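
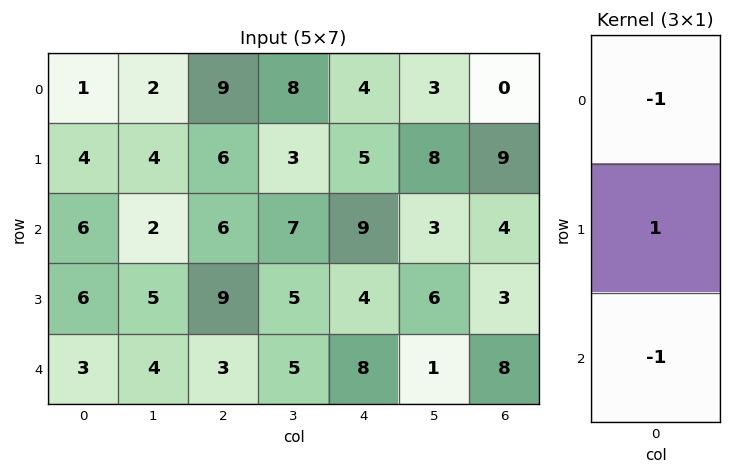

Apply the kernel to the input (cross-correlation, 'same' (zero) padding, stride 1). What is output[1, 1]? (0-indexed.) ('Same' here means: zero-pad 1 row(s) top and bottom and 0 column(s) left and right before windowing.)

The receptive field on the zero-padded input at this output position is [2 / 4 / 2]. Elementwise product with the kernel and sum: 2·-1 + 4·1 + 2·-1.

0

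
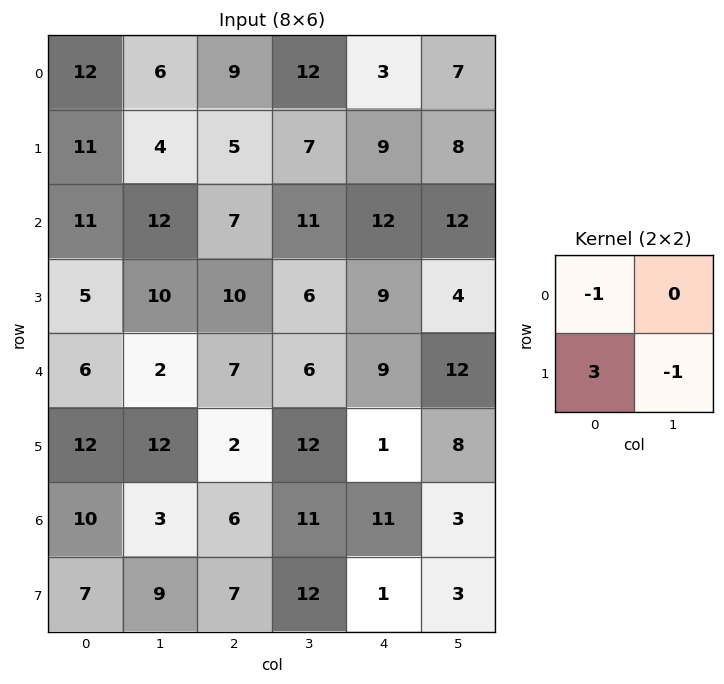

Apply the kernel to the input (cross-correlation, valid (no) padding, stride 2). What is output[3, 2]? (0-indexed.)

-11

The receptive field on the input at this output position is [11 3 / 1 3]. Elementwise product with the kernel and sum: 11·-1 + 1·3 + 3·-1.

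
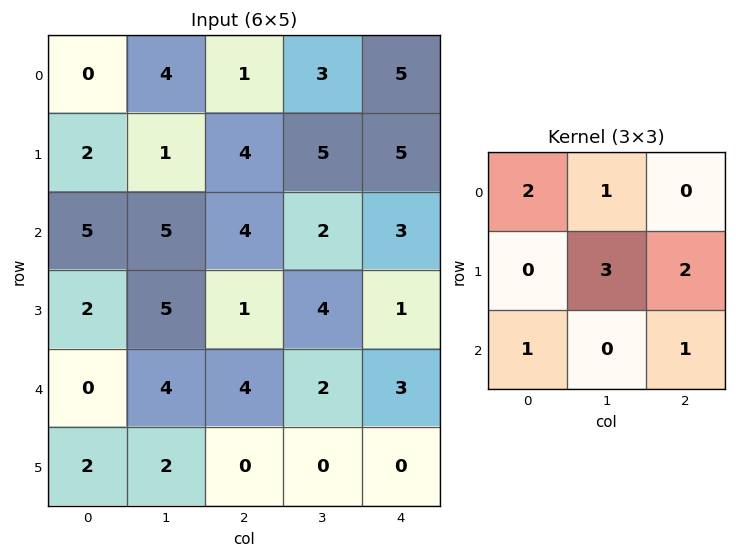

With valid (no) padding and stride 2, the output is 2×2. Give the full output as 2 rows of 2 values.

24 37
36 31

Output[0,0]: The receptive field on the input at this output position is [0 4 1 / 2 1 4 / 5 5 4]. Elementwise product with the kernel and sum: 0·2 + 4·1 + 1·3 + 4·2 + 5·1 + 4·1.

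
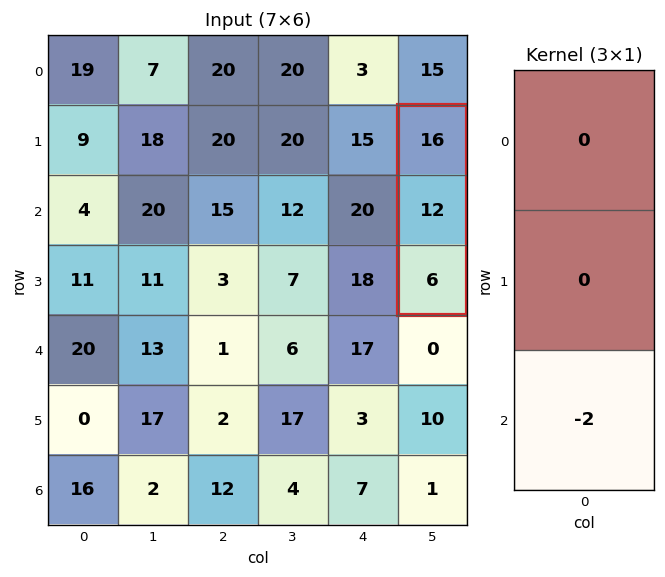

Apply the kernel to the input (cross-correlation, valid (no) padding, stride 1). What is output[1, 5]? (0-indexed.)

The receptive field on the input at this output position is [16 / 12 / 6]. Elementwise product with the kernel and sum: 6·-2.

-12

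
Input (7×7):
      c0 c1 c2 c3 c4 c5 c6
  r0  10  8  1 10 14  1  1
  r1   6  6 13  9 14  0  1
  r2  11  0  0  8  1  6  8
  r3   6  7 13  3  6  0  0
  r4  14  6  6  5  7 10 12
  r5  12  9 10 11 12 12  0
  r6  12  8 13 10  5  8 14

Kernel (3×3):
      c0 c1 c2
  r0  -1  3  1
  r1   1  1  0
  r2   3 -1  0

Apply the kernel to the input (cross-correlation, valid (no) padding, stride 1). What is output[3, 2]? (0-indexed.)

32

The receptive field on the input at this output position is [13 3 6 / 6 5 7 / 10 11 12]. Elementwise product with the kernel and sum: 13·-1 + 3·3 + 6·1 + 6·1 + 5·1 + 10·3 + 11·-1.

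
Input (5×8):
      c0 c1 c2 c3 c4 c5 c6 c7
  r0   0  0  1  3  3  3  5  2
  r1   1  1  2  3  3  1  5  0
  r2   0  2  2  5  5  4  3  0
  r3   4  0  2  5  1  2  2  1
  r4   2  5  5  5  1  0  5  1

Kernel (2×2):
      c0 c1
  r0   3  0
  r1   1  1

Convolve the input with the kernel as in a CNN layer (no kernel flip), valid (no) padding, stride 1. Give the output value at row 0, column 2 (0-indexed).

8

The receptive field on the input at this output position is [1 3 / 2 3]. Elementwise product with the kernel and sum: 1·3 + 2·1 + 3·1.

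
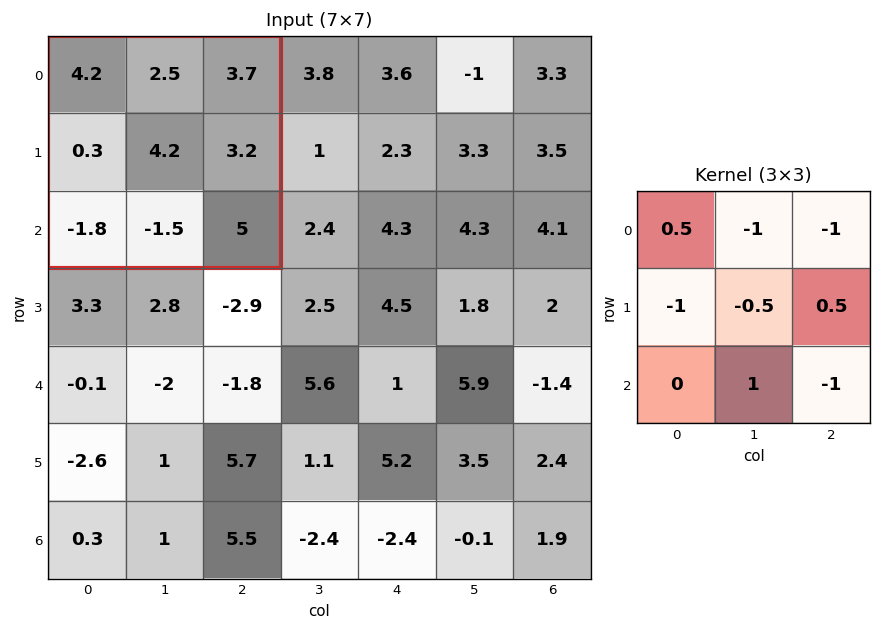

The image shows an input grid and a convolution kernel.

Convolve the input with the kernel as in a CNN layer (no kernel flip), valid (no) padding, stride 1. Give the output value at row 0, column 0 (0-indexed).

The receptive field on the input at this output position is [4.2 2.5 3.7 / 0.3 4.2 3.2 / -1.8 -1.5 5]. Elementwise product with the kernel and sum: 4.2·0.5 + 2.5·-1 + 3.7·-1 + 0.3·-1 + 4.2·-0.5 + 3.2·0.5 + -1.5·1 + 5·-1.

-11.4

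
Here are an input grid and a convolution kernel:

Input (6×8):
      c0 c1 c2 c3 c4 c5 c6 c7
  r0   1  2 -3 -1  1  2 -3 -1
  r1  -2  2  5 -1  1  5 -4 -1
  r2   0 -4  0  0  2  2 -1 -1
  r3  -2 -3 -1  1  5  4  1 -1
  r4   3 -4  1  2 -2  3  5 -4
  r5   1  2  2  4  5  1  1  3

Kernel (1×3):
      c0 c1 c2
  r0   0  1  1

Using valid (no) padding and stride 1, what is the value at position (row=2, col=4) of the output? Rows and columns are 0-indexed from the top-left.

The receptive field on the input at this output position is [2 2 -1]. Elementwise product with the kernel and sum: 2·1 + -1·1.

1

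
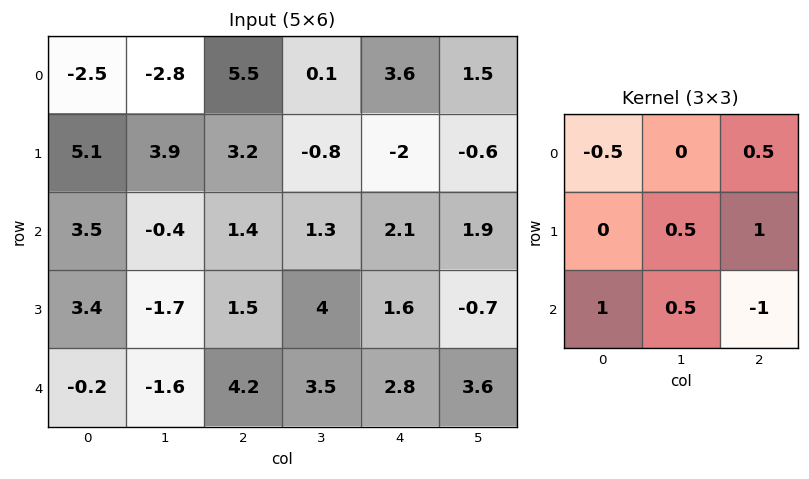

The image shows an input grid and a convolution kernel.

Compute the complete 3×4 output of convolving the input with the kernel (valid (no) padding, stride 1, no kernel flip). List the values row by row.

Output[0,0]: The receptive field on the input at this output position is [-2.5 -2.8 5.5 / 5.1 3.9 3.2 / 3.5 -0.4 1.4]. Elementwise product with the kernel and sum: -2.5·-0.5 + 5.5·0.5 + 3.9·0.5 + 3.2·1 + 3.5·1 + -0.4·0.5 + 1.4·-1.
Output[0,1]: The receptive field on the input at this output position is [-2.8 5.5 0.1 / 3.9 3.2 -0.8 / -0.4 1.4 1.3]. Elementwise product with the kernel and sum: -2.8·-0.5 + 0.1·0.5 + 3.2·0.5 + -0.8·1 + -0.4·1 + 1.4·0.5 + 1.3·-1.

11.05 1.25 -3.4 -0.45
1.3 -5.3 2.05 8.55
-5.6 2.6 7.1 1.7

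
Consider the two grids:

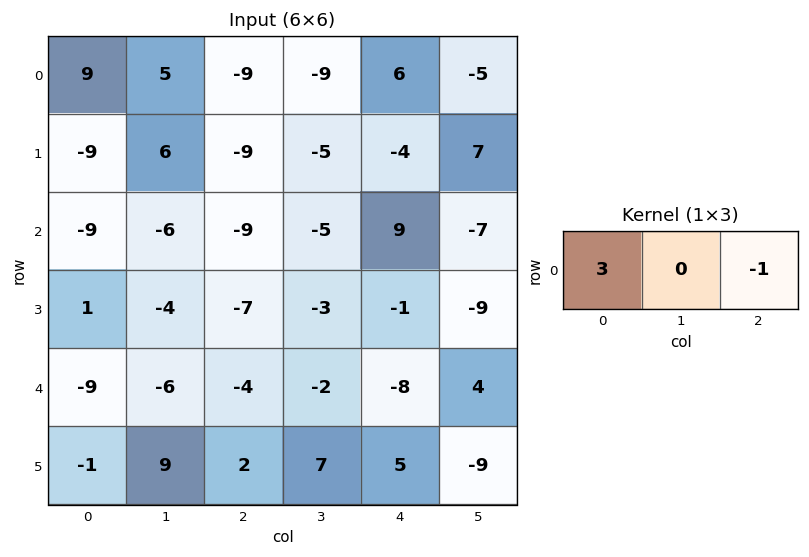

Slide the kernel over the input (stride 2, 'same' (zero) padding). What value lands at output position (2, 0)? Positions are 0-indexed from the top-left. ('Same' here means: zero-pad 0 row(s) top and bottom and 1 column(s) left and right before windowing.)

The receptive field on the zero-padded input at this output position is [0 -9 -6]. Elementwise product with the kernel and sum: 0·3 + -6·-1.

6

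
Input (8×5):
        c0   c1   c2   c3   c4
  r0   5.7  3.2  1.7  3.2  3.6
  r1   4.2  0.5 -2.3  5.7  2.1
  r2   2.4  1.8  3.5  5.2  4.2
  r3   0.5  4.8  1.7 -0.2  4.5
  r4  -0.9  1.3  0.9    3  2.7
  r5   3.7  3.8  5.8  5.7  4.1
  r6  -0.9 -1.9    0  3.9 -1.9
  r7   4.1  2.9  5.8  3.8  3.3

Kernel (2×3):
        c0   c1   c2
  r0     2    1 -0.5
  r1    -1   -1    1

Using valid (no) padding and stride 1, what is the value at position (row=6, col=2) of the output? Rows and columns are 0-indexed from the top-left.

-1.45

The receptive field on the input at this output position is [0 3.9 -1.9 / 5.8 3.8 3.3]. Elementwise product with the kernel and sum: 0·2 + 3.9·1 + -1.9·-0.5 + 5.8·-1 + 3.8·-1 + 3.3·1.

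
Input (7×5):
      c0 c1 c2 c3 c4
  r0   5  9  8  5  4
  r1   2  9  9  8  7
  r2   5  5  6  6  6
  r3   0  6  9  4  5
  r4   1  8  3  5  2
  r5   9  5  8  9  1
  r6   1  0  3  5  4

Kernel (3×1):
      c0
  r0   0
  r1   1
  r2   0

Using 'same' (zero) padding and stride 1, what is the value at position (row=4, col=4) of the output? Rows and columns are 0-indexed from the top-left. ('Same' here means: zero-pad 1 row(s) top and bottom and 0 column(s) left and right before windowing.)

The receptive field on the zero-padded input at this output position is [5 / 2 / 1]. Elementwise product with the kernel and sum: 2·1.

2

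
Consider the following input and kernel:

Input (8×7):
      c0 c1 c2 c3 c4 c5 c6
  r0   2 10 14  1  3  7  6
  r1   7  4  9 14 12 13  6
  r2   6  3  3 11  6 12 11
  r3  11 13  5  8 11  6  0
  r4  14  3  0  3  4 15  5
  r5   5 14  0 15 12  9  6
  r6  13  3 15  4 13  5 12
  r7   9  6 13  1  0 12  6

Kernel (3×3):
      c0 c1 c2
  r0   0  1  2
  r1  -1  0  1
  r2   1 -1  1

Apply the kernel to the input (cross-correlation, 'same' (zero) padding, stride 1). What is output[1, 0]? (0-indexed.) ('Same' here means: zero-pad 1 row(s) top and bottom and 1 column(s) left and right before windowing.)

The receptive field on the zero-padded input at this output position is [0 2 10 / 0 7 4 / 0 6 3]. Elementwise product with the kernel and sum: 2·1 + 10·2 + 0·-1 + 4·1 + 0·1 + 6·-1 + 3·1.

23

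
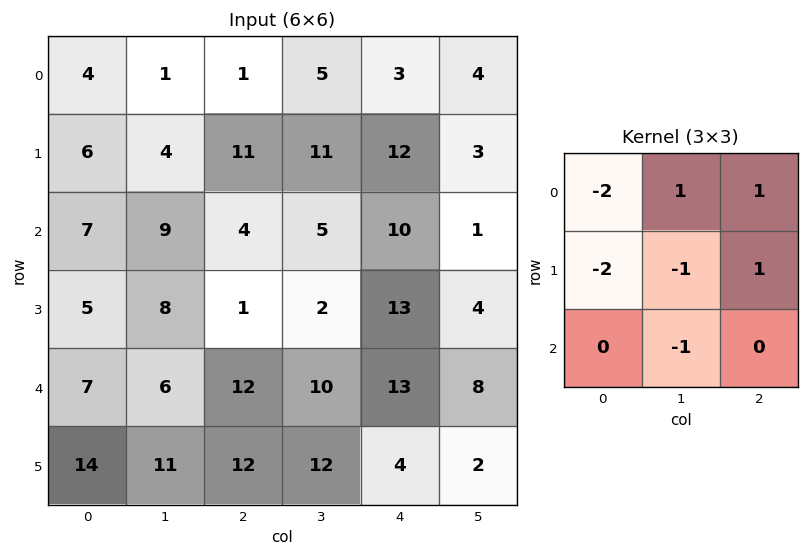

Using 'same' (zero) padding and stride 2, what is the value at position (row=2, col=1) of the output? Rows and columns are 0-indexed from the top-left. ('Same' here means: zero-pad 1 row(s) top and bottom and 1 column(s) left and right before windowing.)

The receptive field on the zero-padded input at this output position is [8 1 2 / 6 12 10 / 11 12 12]. Elementwise product with the kernel and sum: 8·-2 + 1·1 + 2·1 + 6·-2 + 12·-1 + 10·1 + 12·-1.

-39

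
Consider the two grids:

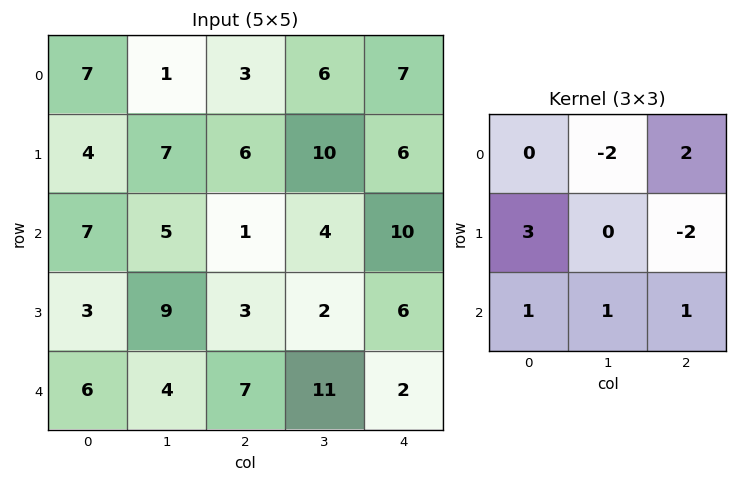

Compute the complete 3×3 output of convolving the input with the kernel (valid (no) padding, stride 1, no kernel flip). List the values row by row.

17 17 23
32 29 -14
12 51 29

Output[0,0]: The receptive field on the input at this output position is [7 1 3 / 4 7 6 / 7 5 1]. Elementwise product with the kernel and sum: 1·-2 + 3·2 + 4·3 + 6·-2 + 7·1 + 5·1 + 1·1.
Output[0,1]: The receptive field on the input at this output position is [1 3 6 / 7 6 10 / 5 1 4]. Elementwise product with the kernel and sum: 3·-2 + 6·2 + 7·3 + 10·-2 + 5·1 + 1·1 + 4·1.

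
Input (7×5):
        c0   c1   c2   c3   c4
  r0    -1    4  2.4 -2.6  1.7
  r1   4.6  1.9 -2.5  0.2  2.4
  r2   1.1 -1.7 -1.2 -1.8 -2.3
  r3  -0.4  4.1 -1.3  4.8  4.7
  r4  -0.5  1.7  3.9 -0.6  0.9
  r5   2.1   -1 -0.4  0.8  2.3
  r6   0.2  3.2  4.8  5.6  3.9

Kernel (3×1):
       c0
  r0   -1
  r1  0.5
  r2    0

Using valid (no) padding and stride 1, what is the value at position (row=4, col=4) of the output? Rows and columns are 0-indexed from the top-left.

The receptive field on the input at this output position is [0.9 / 2.3 / 3.9]. Elementwise product with the kernel and sum: 0.9·-1 + 2.3·0.5.

0.25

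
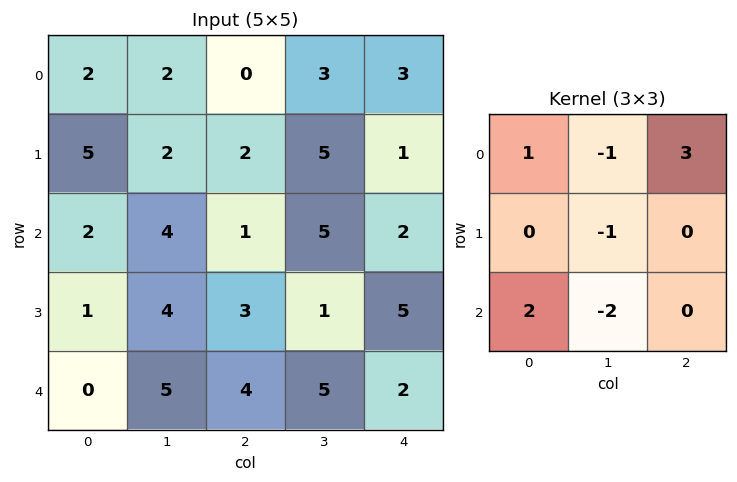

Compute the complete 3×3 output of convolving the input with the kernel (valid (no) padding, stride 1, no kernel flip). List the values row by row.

-6 15 -7
-1 16 -1
-13 17 -1

Output[0,0]: The receptive field on the input at this output position is [2 2 0 / 5 2 2 / 2 4 1]. Elementwise product with the kernel and sum: 2·1 + 2·-1 + 0·3 + 2·-1 + 2·2 + 4·-2.
Output[0,1]: The receptive field on the input at this output position is [2 0 3 / 2 2 5 / 4 1 5]. Elementwise product with the kernel and sum: 2·1 + 0·-1 + 3·3 + 2·-1 + 4·2 + 1·-2.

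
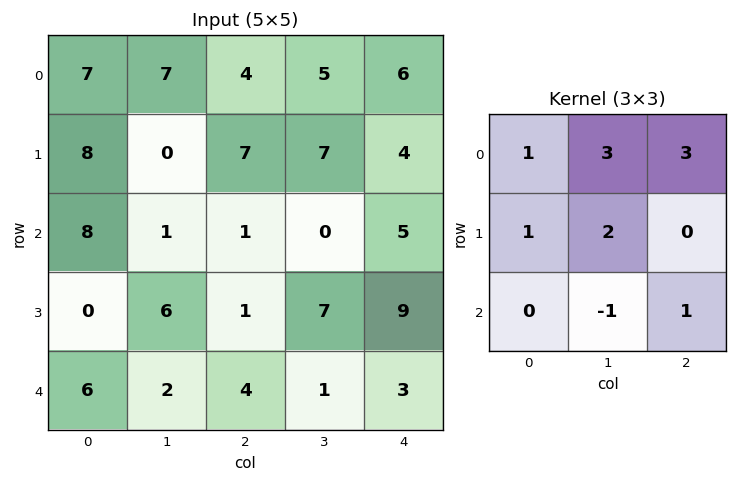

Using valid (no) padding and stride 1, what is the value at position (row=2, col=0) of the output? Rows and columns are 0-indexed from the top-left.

28

The receptive field on the input at this output position is [8 1 1 / 0 6 1 / 6 2 4]. Elementwise product with the kernel and sum: 8·1 + 1·3 + 1·3 + 0·1 + 6·2 + 2·-1 + 4·1.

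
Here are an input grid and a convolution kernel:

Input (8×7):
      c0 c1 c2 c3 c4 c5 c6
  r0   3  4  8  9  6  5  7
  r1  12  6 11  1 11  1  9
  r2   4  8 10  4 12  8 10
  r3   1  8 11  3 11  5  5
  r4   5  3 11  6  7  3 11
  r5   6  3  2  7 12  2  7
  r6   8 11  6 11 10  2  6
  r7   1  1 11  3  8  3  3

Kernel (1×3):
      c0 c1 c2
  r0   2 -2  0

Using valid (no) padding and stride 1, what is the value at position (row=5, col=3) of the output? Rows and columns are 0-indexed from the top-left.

The receptive field on the input at this output position is [7 12 2]. Elementwise product with the kernel and sum: 7·2 + 12·-2.

-10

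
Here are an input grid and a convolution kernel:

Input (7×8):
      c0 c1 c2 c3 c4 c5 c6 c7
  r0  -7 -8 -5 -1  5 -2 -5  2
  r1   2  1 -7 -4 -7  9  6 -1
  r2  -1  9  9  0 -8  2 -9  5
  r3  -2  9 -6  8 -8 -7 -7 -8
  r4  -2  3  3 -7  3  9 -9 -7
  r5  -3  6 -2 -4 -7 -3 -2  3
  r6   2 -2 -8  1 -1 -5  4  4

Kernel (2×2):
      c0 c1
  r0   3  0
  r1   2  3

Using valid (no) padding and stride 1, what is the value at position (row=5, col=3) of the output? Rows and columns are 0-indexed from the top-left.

-13

The receptive field on the input at this output position is [-4 -7 / 1 -1]. Elementwise product with the kernel and sum: -4·3 + 1·2 + -1·3.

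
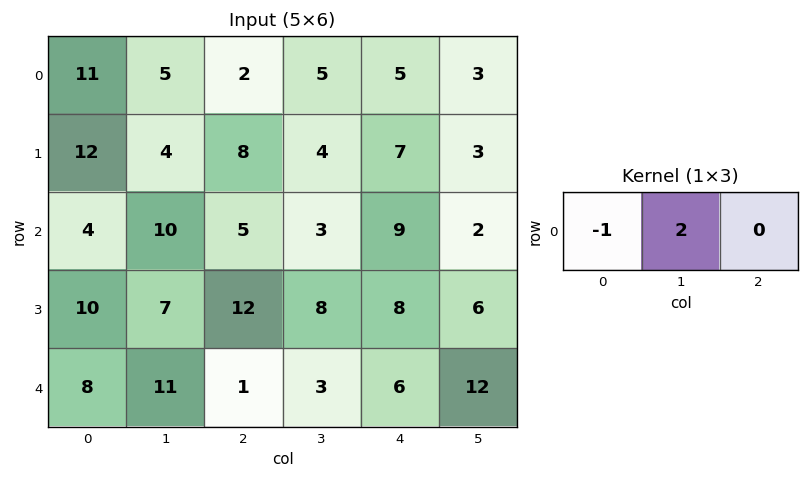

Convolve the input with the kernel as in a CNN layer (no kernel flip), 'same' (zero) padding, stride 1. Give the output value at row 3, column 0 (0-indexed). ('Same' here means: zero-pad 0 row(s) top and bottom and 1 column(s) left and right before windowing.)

20

The receptive field on the zero-padded input at this output position is [0 10 7]. Elementwise product with the kernel and sum: 0·-1 + 10·2.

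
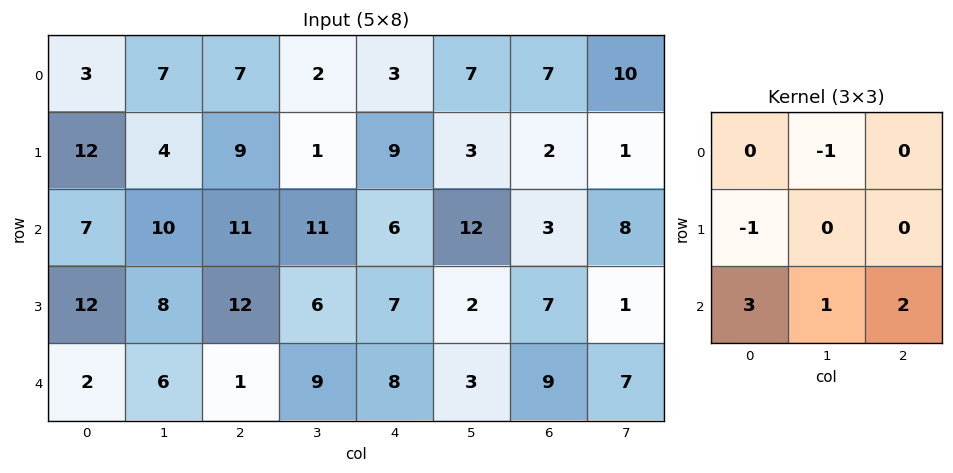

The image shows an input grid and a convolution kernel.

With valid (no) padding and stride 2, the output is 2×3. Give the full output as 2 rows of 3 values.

Output[0,0]: The receptive field on the input at this output position is [3 7 7 / 12 4 9 / 7 10 11]. Elementwise product with the kernel and sum: 7·-1 + 12·-1 + 7·3 + 10·1 + 11·2.

34 45 20
-8 5 26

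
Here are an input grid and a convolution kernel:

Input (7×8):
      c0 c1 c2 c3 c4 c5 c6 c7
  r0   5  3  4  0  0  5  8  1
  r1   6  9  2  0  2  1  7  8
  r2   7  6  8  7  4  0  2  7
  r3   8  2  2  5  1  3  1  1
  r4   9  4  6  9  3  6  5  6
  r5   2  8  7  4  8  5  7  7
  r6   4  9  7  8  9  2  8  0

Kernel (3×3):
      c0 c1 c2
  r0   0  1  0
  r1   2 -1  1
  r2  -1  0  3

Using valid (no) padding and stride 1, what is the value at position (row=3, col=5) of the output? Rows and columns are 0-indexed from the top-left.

30

The receptive field on the input at this output position is [3 1 1 / 6 5 6 / 5 7 7]. Elementwise product with the kernel and sum: 1·1 + 6·2 + 5·-1 + 6·1 + 5·-1 + 7·3.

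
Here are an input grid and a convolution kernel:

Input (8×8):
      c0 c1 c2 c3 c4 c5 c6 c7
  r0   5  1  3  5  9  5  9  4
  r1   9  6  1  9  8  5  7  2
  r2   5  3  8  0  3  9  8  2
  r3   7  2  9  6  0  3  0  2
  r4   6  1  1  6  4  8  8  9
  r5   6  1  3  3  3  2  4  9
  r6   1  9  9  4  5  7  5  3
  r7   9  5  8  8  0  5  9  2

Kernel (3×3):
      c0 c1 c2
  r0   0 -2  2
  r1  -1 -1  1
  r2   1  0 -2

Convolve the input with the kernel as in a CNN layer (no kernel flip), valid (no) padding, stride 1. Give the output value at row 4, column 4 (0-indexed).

-6

The receptive field on the input at this output position is [4 8 8 / 3 2 4 / 5 7 5]. Elementwise product with the kernel and sum: 8·-2 + 8·2 + 3·-1 + 2·-1 + 4·1 + 5·1 + 5·-2.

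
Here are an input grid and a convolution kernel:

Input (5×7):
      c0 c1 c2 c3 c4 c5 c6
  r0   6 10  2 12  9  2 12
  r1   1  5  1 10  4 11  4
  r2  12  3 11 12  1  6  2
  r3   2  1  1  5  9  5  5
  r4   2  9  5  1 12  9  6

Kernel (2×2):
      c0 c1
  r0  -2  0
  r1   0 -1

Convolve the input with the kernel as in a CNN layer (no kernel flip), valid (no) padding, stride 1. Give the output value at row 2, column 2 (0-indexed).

-27

The receptive field on the input at this output position is [11 12 / 1 5]. Elementwise product with the kernel and sum: 11·-2 + 5·-1.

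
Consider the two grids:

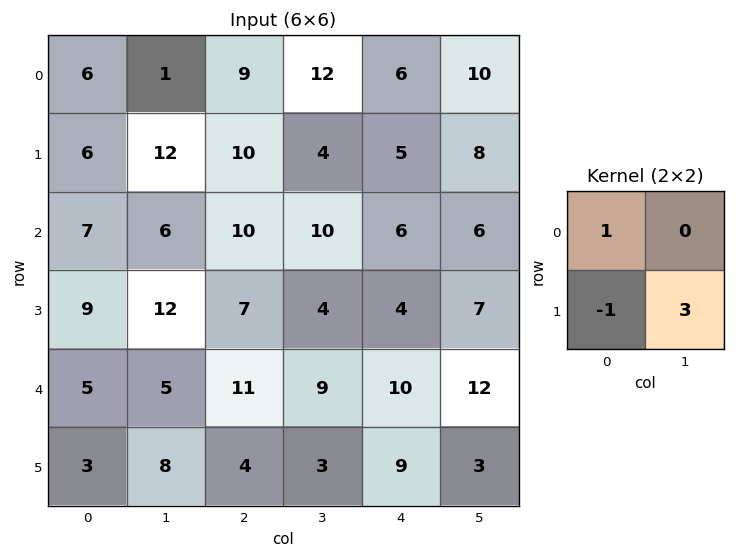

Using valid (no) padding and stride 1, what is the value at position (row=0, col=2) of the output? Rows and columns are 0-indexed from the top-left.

11

The receptive field on the input at this output position is [9 12 / 10 4]. Elementwise product with the kernel and sum: 9·1 + 10·-1 + 4·3.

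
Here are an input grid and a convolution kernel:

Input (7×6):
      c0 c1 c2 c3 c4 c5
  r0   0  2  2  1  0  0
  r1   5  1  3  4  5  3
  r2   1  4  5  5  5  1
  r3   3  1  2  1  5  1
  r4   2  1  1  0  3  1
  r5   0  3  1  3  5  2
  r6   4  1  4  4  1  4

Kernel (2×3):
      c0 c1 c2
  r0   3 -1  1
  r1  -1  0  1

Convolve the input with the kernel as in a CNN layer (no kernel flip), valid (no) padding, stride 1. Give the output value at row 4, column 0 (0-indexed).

The receptive field on the input at this output position is [2 1 1 / 0 3 1]. Elementwise product with the kernel and sum: 2·3 + 1·-1 + 1·1 + 0·-1 + 1·1.

7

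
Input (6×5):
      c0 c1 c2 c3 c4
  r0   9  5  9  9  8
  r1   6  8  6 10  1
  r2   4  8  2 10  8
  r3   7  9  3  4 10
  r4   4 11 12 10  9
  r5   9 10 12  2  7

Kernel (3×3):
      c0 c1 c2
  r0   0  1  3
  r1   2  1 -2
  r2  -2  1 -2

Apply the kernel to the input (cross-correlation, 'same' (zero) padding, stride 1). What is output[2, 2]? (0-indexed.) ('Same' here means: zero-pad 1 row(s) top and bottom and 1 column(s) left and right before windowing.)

11

The receptive field on the zero-padded input at this output position is [8 6 10 / 8 2 10 / 9 3 4]. Elementwise product with the kernel and sum: 6·1 + 10·3 + 8·2 + 2·1 + 10·-2 + 9·-2 + 3·1 + 4·-2.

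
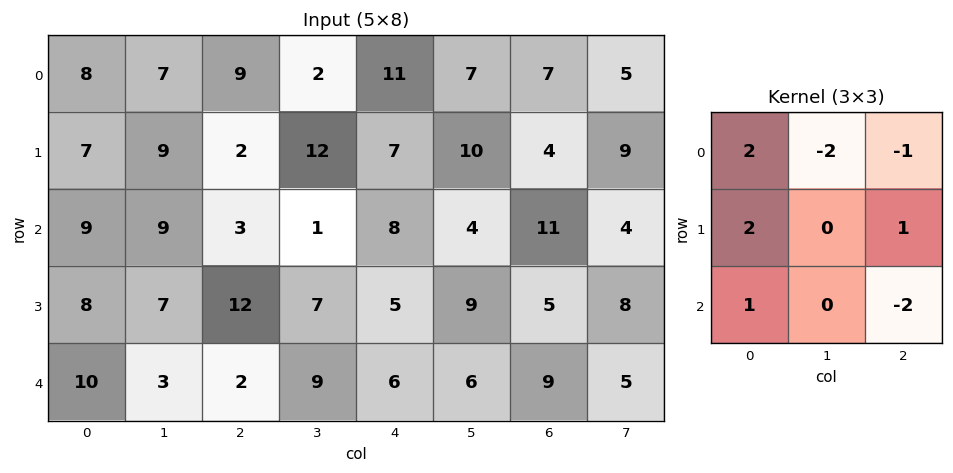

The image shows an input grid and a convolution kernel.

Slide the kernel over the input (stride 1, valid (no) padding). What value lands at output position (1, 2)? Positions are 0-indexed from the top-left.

-11

The receptive field on the input at this output position is [2 12 7 / 3 1 8 / 12 7 5]. Elementwise product with the kernel and sum: 2·2 + 12·-2 + 7·-1 + 3·2 + 8·1 + 12·1 + 5·-2.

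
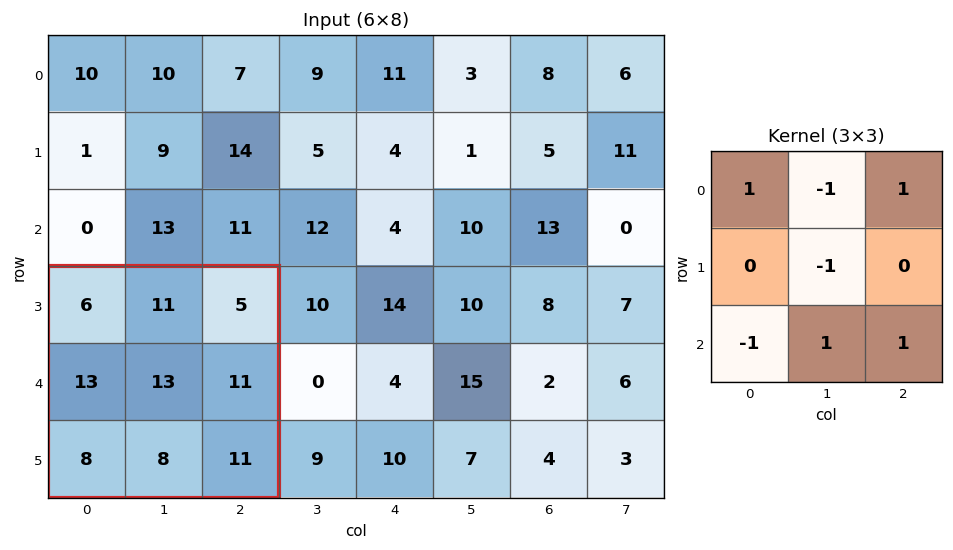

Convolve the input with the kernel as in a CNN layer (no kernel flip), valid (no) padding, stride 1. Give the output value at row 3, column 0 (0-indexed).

The receptive field on the input at this output position is [6 11 5 / 13 13 11 / 8 8 11]. Elementwise product with the kernel and sum: 6·1 + 11·-1 + 5·1 + 13·-1 + 8·-1 + 8·1 + 11·1.

-2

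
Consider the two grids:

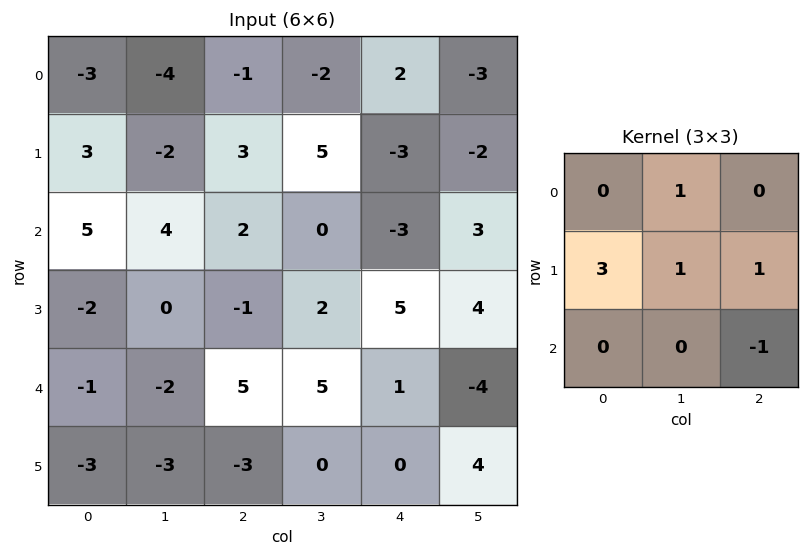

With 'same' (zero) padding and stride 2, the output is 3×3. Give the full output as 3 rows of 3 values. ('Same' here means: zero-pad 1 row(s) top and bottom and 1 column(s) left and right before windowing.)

-5 -20 -5
12 15 -7
-2 3 13

Output[0,0]: The receptive field on the zero-padded input at this output position is [0 0 0 / 0 -3 -4 / 0 3 -2]. Elementwise product with the kernel and sum: 0·1 + 0·3 + -3·1 + -4·1 + -2·-1.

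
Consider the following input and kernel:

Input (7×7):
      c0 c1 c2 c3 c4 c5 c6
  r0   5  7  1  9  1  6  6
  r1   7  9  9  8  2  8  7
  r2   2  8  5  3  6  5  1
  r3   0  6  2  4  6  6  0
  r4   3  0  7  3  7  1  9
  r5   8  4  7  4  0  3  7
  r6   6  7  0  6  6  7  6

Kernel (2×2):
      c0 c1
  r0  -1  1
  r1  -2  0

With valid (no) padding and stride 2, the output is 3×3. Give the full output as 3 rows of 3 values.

-12 -10 1
6 -6 -13
-19 -18 -6

Output[0,0]: The receptive field on the input at this output position is [5 7 / 7 9]. Elementwise product with the kernel and sum: 5·-1 + 7·1 + 7·-2.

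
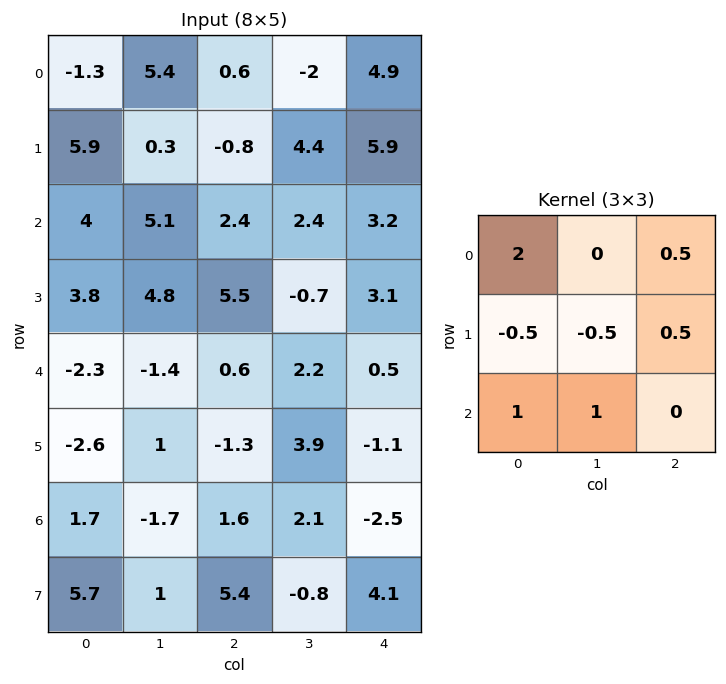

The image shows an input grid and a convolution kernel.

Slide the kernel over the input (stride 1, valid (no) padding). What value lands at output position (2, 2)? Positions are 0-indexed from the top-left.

The receptive field on the input at this output position is [2.4 2.4 3.2 / 5.5 -0.7 3.1 / 0.6 2.2 0.5]. Elementwise product with the kernel and sum: 2.4·2 + 3.2·0.5 + 5.5·-0.5 + -0.7·-0.5 + 3.1·0.5 + 0.6·1 + 2.2·1.

8.35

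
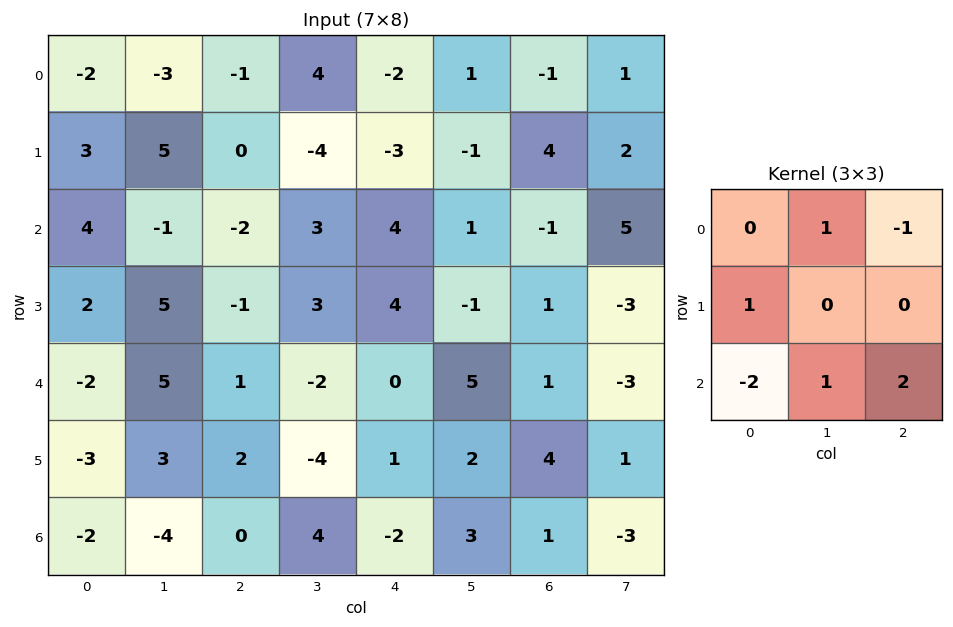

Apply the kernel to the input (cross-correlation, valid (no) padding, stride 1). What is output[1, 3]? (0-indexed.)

The receptive field on the input at this output position is [-4 -3 -1 / 3 4 1 / 3 4 -1]. Elementwise product with the kernel and sum: -3·1 + -1·-1 + 3·1 + 3·-2 + 4·1 + -1·2.

-3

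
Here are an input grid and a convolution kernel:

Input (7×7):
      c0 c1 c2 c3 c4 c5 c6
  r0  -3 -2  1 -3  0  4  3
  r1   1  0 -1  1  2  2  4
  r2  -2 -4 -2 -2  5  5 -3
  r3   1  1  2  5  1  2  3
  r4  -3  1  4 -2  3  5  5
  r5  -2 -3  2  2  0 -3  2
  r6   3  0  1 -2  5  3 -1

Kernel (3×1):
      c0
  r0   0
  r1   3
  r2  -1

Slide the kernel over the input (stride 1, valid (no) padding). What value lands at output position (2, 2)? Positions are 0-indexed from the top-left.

2

The receptive field on the input at this output position is [-2 / 2 / 4]. Elementwise product with the kernel and sum: 2·3 + 4·-1.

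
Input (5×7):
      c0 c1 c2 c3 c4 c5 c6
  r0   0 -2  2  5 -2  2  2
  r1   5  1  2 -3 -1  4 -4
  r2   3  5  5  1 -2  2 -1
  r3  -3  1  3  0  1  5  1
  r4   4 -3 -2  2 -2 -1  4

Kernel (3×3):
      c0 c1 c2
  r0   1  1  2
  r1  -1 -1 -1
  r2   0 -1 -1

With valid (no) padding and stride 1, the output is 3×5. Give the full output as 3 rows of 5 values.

-16 4 6 7 4
-7 -17 -8 -3 -10
22 8 -2 0 -12

Output[0,0]: The receptive field on the input at this output position is [0 -2 2 / 5 1 2 / 3 5 5]. Elementwise product with the kernel and sum: 0·1 + -2·1 + 2·2 + 5·-1 + 1·-1 + 2·-1 + 5·-1 + 5·-1.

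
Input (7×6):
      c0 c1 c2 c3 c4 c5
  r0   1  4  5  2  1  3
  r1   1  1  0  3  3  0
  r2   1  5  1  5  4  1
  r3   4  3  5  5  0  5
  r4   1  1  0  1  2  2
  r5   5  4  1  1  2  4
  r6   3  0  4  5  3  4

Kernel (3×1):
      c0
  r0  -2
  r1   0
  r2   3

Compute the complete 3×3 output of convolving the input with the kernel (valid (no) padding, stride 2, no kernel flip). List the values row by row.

Output[0,0]: The receptive field on the input at this output position is [1 / 1 / 1]. Elementwise product with the kernel and sum: 1·-2 + 1·3.

1 -7 10
1 -2 -2
7 12 5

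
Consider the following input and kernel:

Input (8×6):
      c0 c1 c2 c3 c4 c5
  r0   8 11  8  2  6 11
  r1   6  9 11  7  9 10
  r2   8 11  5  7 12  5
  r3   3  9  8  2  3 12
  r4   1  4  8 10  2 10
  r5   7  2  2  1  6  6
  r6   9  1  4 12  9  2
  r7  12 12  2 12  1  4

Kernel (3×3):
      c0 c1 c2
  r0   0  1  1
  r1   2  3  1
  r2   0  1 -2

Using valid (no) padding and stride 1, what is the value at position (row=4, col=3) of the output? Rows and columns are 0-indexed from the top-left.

43

The receptive field on the input at this output position is [10 2 10 / 1 6 6 / 12 9 2]. Elementwise product with the kernel and sum: 2·1 + 10·1 + 1·2 + 6·3 + 6·1 + 9·1 + 2·-2.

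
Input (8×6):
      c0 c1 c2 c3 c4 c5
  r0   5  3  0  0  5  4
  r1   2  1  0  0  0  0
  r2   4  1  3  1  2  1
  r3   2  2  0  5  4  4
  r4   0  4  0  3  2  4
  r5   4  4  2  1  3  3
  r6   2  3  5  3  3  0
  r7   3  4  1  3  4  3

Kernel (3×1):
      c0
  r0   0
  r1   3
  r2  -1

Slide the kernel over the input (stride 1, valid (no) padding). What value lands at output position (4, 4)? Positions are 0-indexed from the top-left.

The receptive field on the input at this output position is [2 / 3 / 3]. Elementwise product with the kernel and sum: 3·3 + 3·-1.

6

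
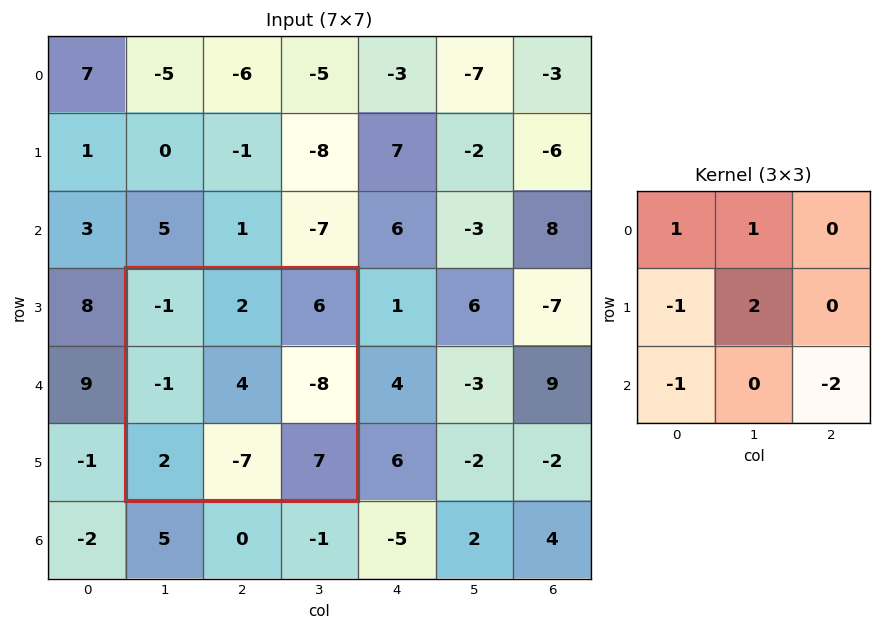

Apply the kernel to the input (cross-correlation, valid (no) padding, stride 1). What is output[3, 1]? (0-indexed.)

The receptive field on the input at this output position is [-1 2 6 / -1 4 -8 / 2 -7 7]. Elementwise product with the kernel and sum: -1·1 + 2·1 + -1·-1 + 4·2 + 2·-1 + 7·-2.

-6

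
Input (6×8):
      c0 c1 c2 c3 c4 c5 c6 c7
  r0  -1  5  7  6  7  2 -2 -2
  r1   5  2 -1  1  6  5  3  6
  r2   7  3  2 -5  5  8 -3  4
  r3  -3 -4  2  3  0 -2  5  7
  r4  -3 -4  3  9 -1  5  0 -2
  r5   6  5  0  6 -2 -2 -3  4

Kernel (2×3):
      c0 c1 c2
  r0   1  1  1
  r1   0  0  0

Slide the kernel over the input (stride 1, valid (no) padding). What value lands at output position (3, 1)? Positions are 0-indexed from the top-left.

1

The receptive field on the input at this output position is [-4 2 3 / -4 3 9]. Elementwise product with the kernel and sum: -4·1 + 2·1 + 3·1.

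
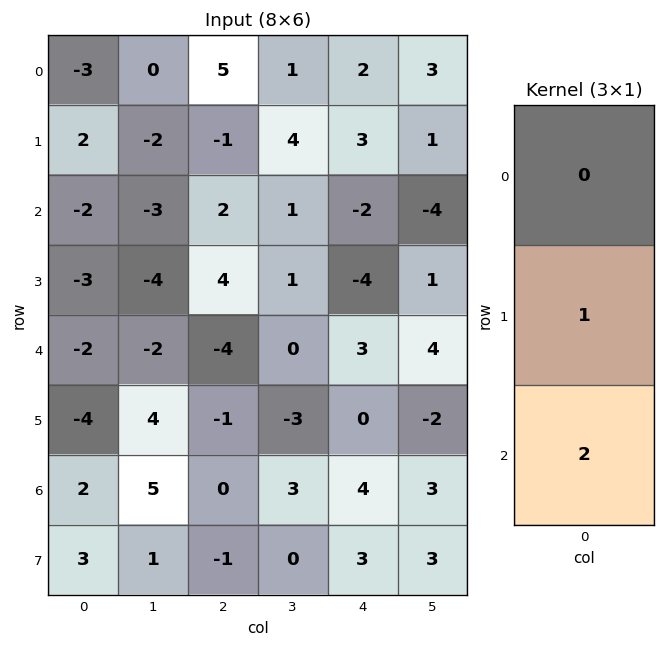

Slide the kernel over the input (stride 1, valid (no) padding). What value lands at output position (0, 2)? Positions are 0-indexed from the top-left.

3

The receptive field on the input at this output position is [5 / -1 / 2]. Elementwise product with the kernel and sum: -1·1 + 2·2.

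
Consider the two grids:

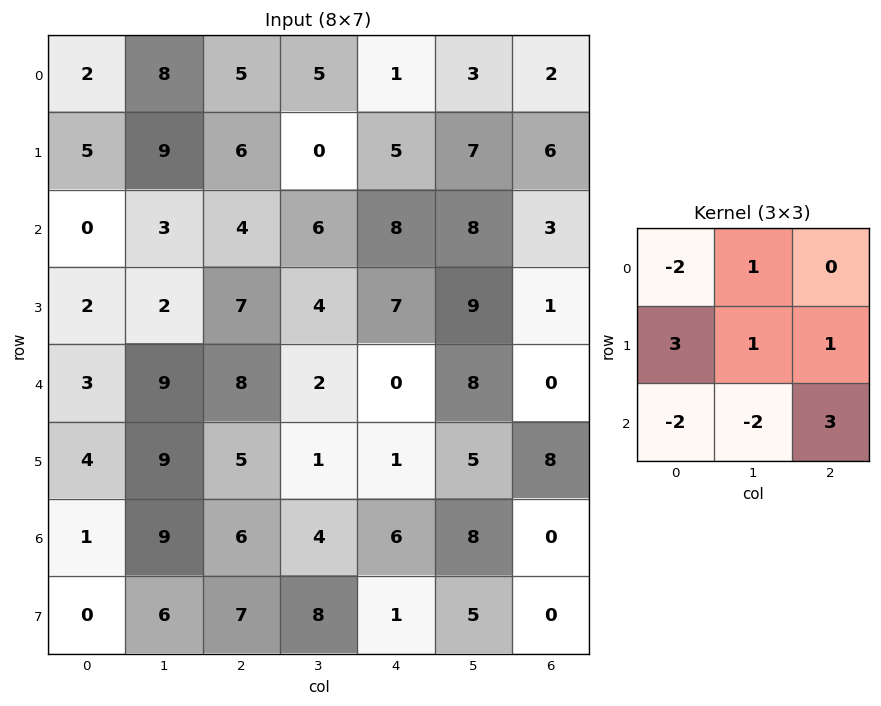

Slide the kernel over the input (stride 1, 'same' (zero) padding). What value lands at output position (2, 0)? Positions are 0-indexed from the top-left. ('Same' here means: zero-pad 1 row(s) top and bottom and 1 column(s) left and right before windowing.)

The receptive field on the zero-padded input at this output position is [0 5 9 / 0 0 3 / 0 2 2]. Elementwise product with the kernel and sum: 0·-2 + 5·1 + 0·3 + 0·1 + 3·1 + 0·-2 + 2·-2 + 2·3.

10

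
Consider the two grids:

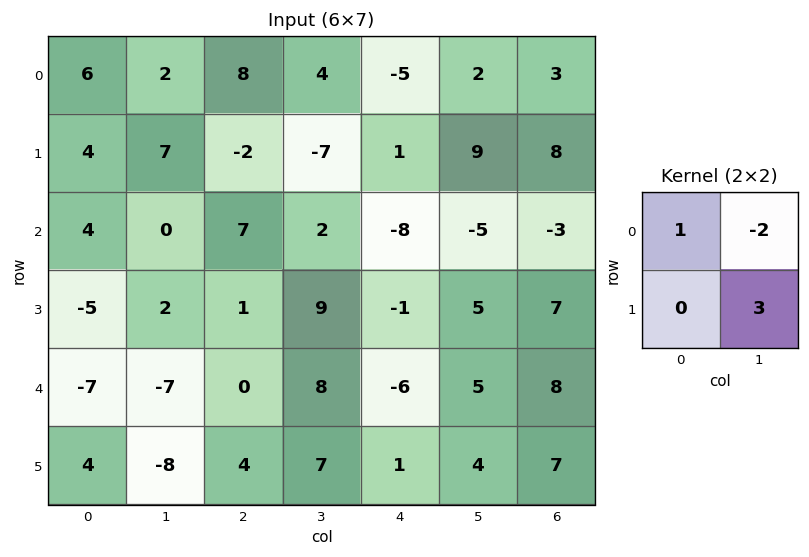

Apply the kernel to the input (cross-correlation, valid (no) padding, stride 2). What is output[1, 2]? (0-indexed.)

17

The receptive field on the input at this output position is [-8 -5 / -1 5]. Elementwise product with the kernel and sum: -8·1 + -5·-2 + 5·3.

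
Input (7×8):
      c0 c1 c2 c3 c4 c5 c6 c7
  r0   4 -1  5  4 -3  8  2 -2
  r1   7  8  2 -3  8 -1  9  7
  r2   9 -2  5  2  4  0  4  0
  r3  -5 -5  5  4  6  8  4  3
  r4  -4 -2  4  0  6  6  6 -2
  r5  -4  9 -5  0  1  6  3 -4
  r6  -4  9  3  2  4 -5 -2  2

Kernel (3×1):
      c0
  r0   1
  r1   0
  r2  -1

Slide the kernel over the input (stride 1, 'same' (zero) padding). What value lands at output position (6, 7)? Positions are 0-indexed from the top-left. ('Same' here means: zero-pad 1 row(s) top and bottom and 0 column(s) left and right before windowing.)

The receptive field on the zero-padded input at this output position is [-4 / 2 / 0]. Elementwise product with the kernel and sum: -4·1 + 0·-1.

-4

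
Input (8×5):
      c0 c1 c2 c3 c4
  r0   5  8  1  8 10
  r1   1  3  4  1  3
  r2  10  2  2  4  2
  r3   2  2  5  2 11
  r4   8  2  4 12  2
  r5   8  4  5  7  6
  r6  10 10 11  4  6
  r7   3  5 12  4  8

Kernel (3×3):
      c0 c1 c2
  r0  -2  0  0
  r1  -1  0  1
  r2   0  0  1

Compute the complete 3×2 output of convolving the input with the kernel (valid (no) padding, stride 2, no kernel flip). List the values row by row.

Output[0,0]: The receptive field on the input at this output position is [5 8 1 / 1 3 4 / 10 2 2]. Elementwise product with the kernel and sum: 5·-2 + 1·-1 + 4·1 + 2·1.

-5 -1
-13 4
-8 -1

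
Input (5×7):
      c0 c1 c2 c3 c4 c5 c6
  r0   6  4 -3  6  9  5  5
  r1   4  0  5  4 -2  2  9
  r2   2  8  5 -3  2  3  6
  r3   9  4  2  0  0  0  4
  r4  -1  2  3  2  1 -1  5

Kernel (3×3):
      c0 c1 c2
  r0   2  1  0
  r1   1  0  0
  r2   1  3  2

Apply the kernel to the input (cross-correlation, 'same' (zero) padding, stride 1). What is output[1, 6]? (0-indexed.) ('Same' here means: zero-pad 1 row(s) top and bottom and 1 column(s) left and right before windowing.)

38

The receptive field on the zero-padded input at this output position is [5 5 0 / 2 9 0 / 3 6 0]. Elementwise product with the kernel and sum: 5·2 + 5·1 + 2·1 + 3·1 + 6·3 + 0·2.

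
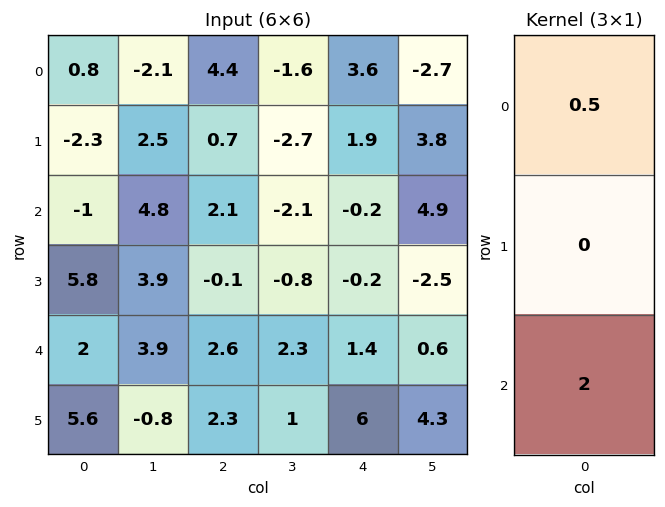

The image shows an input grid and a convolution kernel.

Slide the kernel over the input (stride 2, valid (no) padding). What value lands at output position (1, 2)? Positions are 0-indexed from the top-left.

2.7

The receptive field on the input at this output position is [-0.2 / -0.2 / 1.4]. Elementwise product with the kernel and sum: -0.2·0.5 + 1.4·2.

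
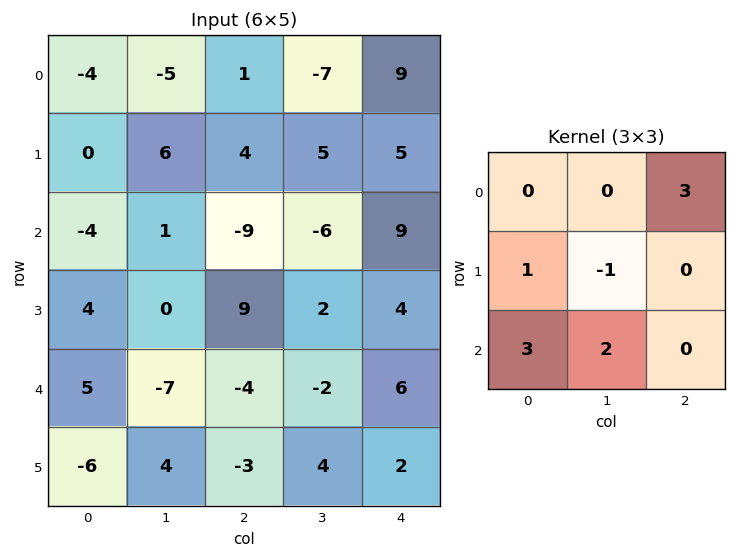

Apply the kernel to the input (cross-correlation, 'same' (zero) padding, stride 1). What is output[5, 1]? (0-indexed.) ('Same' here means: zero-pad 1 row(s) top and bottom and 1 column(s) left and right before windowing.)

The receptive field on the zero-padded input at this output position is [5 -7 -4 / -6 4 -3 / 0 0 0]. Elementwise product with the kernel and sum: -4·3 + -6·1 + 4·-1 + 0·3 + 0·2.

-22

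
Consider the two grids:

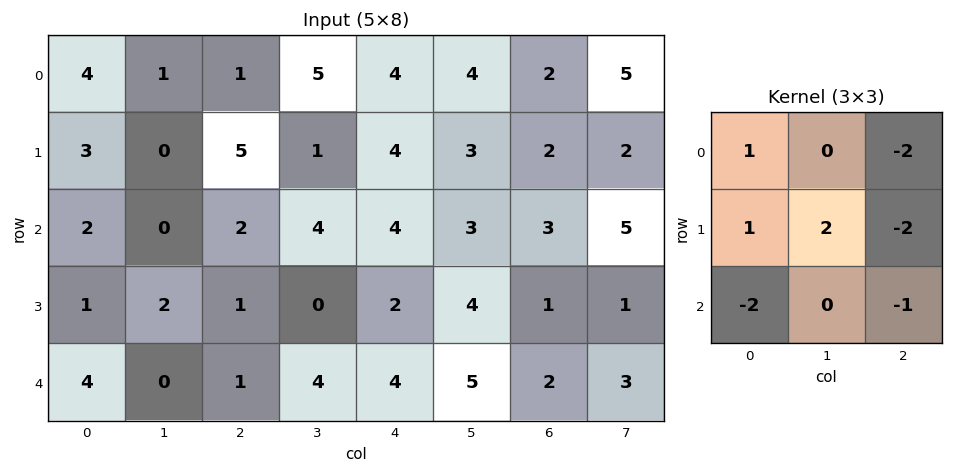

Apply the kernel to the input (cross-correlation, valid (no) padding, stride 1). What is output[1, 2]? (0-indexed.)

-5

The receptive field on the input at this output position is [5 1 4 / 2 4 4 / 1 0 2]. Elementwise product with the kernel and sum: 5·1 + 4·-2 + 2·1 + 4·2 + 4·-2 + 1·-2 + 2·-1.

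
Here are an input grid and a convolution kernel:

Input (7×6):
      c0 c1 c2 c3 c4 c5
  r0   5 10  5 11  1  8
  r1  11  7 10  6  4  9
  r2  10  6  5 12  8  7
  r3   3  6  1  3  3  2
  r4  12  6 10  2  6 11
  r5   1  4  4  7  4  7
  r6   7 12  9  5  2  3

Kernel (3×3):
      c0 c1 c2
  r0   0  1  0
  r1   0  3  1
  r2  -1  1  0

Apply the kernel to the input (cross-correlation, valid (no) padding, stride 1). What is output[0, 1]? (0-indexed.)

The receptive field on the input at this output position is [10 5 11 / 7 10 6 / 6 5 12]. Elementwise product with the kernel and sum: 5·1 + 10·3 + 6·1 + 6·-1 + 5·1.

40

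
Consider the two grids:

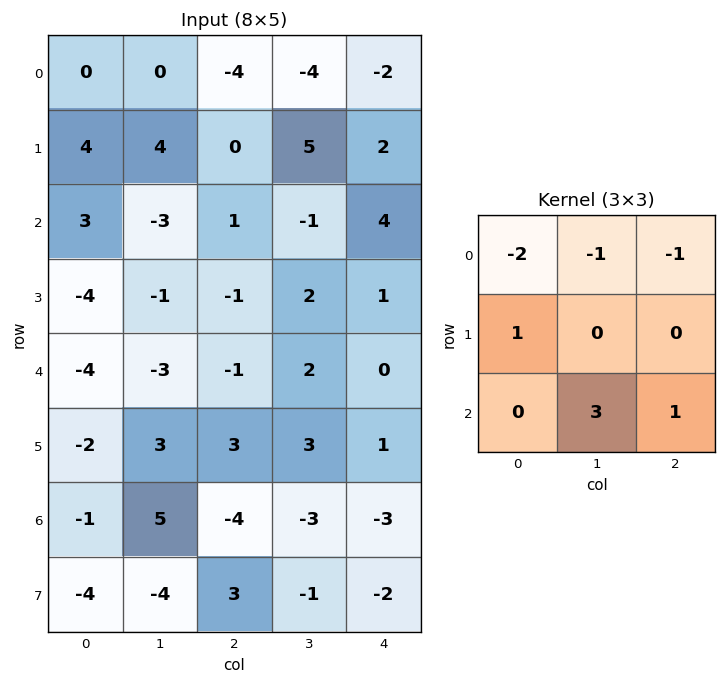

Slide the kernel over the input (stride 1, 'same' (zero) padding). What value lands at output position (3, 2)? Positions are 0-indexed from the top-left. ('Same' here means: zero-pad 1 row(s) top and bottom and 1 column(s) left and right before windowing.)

The receptive field on the zero-padded input at this output position is [-3 1 -1 / -1 -1 2 / -3 -1 2]. Elementwise product with the kernel and sum: -3·-2 + 1·-1 + -1·-1 + -1·1 + -1·3 + 2·1.

4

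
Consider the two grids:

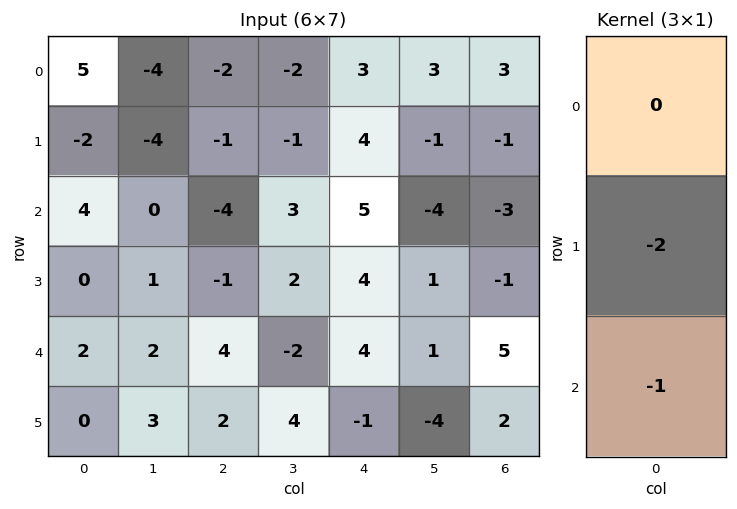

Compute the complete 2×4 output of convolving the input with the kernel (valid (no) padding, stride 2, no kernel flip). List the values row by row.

Output[0,0]: The receptive field on the input at this output position is [5 / -2 / 4]. Elementwise product with the kernel and sum: -2·-2 + 4·-1.

0 6 -13 5
-2 -2 -12 -3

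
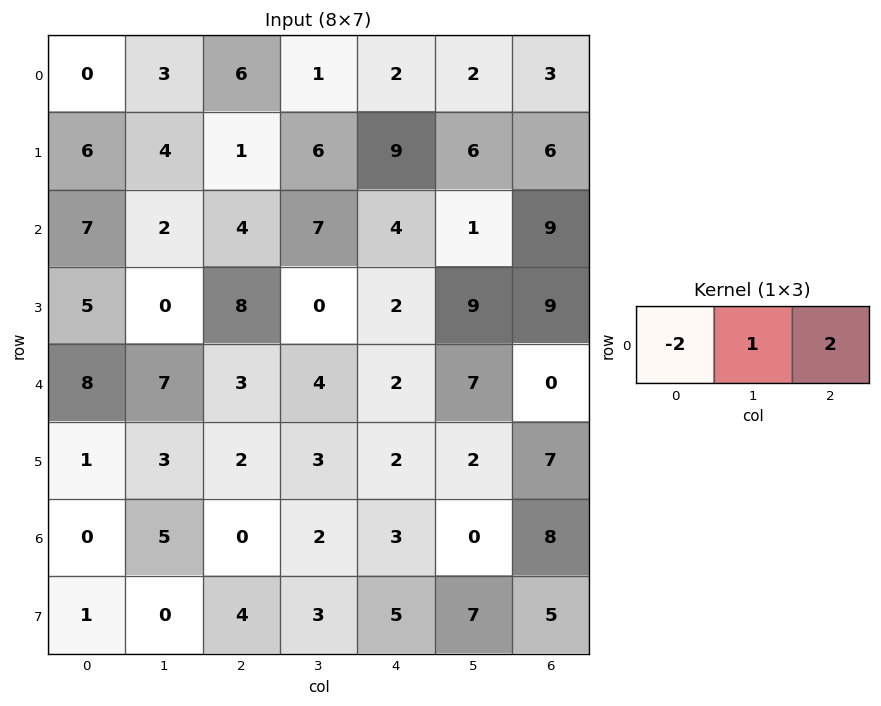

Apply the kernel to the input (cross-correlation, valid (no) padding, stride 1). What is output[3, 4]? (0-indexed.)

23

The receptive field on the input at this output position is [2 9 9]. Elementwise product with the kernel and sum: 2·-2 + 9·1 + 9·2.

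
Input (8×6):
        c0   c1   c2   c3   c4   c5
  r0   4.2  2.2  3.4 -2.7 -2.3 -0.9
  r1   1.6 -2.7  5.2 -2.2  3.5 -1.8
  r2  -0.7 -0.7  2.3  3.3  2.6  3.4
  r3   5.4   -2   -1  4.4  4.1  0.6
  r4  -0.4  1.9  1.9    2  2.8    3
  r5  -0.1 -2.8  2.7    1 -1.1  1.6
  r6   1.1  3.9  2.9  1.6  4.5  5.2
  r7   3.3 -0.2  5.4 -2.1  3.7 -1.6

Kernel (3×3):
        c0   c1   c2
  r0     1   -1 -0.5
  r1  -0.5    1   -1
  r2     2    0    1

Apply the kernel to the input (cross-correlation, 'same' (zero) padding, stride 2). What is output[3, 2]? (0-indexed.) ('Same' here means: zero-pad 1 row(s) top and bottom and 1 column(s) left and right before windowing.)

-6

The receptive field on the zero-padded input at this output position is [1 -1.1 1.6 / 1.6 4.5 5.2 / -2.1 3.7 -1.6]. Elementwise product with the kernel and sum: 1·1 + -1.1·-1 + 1.6·-0.5 + 1.6·-0.5 + 4.5·1 + 5.2·-1 + -2.1·2 + -1.6·1.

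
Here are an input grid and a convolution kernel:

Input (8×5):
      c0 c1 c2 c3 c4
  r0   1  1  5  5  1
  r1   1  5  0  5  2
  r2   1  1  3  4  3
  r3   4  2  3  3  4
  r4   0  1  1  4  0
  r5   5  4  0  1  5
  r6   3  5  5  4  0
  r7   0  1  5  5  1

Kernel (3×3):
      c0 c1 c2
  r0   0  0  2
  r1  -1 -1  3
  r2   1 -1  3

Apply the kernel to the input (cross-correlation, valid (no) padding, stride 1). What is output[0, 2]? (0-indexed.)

The receptive field on the input at this output position is [5 5 1 / 0 5 2 / 3 4 3]. Elementwise product with the kernel and sum: 1·2 + 0·-1 + 5·-1 + 2·3 + 3·1 + 4·-1 + 3·3.

11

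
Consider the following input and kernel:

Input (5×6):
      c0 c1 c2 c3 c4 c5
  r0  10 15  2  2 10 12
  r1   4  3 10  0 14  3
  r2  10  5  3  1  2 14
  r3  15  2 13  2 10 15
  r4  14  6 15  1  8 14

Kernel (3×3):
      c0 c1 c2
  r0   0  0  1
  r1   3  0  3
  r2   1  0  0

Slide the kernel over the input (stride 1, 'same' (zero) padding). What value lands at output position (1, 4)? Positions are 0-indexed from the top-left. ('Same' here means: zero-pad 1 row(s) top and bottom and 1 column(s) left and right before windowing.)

The receptive field on the zero-padded input at this output position is [2 10 12 / 0 14 3 / 1 2 14]. Elementwise product with the kernel and sum: 12·1 + 0·3 + 3·3 + 1·1.

22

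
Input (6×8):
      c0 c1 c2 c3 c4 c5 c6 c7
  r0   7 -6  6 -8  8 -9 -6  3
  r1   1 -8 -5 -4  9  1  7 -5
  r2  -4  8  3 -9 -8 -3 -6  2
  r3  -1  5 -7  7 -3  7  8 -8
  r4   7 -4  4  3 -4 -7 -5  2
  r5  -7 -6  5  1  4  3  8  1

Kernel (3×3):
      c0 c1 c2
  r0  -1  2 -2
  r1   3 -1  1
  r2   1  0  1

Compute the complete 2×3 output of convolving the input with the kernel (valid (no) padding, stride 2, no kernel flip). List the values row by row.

-26 -45 5
10 -36 -3

Output[0,0]: The receptive field on the input at this output position is [7 -6 6 / 1 -8 -5 / -4 8 3]. Elementwise product with the kernel and sum: 7·-1 + -6·2 + 6·-2 + 1·3 + -8·-1 + -5·1 + -4·1 + 3·1.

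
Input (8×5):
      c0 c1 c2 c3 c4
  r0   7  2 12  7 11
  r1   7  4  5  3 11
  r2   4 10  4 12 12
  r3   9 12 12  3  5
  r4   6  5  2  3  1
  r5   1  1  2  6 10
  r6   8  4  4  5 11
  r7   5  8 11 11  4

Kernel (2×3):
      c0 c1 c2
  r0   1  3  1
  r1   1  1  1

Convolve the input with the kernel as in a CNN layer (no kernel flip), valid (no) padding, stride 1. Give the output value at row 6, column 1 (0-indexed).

The receptive field on the input at this output position is [4 4 5 / 8 11 11]. Elementwise product with the kernel and sum: 4·1 + 4·3 + 5·1 + 8·1 + 11·1 + 11·1.

51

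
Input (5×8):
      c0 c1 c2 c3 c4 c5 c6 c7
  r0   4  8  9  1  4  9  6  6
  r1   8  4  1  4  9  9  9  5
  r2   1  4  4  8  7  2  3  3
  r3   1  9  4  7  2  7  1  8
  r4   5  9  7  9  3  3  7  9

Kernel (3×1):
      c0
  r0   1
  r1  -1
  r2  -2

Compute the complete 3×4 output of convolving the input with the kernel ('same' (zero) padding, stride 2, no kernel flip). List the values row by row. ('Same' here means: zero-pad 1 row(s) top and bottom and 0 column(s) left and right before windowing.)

Output[0,0]: The receptive field on the zero-padded input at this output position is [0 / 4 / 8]. Elementwise product with the kernel and sum: 0·1 + 4·-1 + 8·-2.

-20 -11 -22 -24
5 -11 -2 4
-4 -3 -1 -6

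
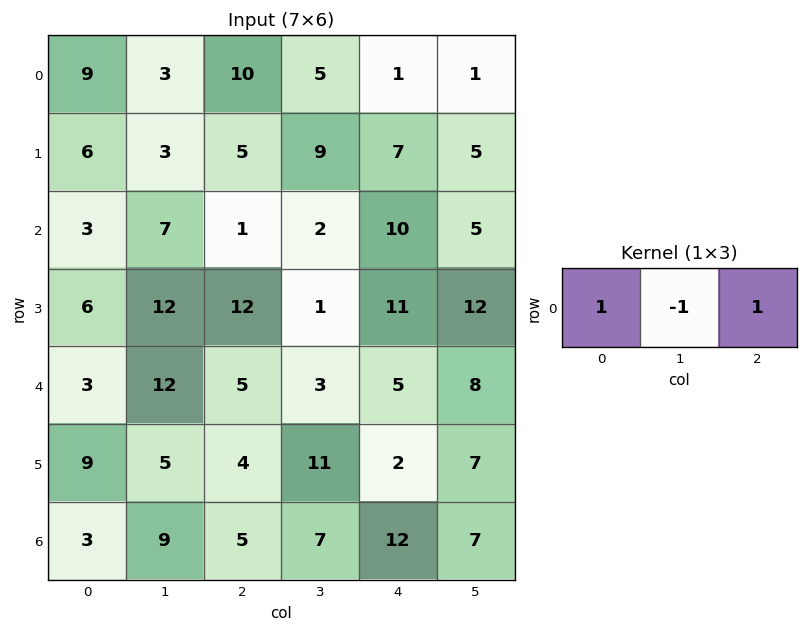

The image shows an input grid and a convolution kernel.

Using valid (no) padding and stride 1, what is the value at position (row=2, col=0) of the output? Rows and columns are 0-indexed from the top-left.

The receptive field on the input at this output position is [3 7 1]. Elementwise product with the kernel and sum: 3·1 + 7·-1 + 1·1.

-3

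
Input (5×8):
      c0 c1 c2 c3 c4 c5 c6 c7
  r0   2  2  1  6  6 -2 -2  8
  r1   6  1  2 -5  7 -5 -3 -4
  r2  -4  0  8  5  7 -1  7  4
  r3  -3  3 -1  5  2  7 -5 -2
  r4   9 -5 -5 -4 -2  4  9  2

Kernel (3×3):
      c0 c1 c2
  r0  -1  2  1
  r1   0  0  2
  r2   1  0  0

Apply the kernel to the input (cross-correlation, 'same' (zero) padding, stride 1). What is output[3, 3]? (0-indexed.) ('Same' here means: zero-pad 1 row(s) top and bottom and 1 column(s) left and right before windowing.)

8

The receptive field on the zero-padded input at this output position is [8 5 7 / -1 5 2 / -5 -4 -2]. Elementwise product with the kernel and sum: 8·-1 + 5·2 + 7·1 + 2·2 + -5·1.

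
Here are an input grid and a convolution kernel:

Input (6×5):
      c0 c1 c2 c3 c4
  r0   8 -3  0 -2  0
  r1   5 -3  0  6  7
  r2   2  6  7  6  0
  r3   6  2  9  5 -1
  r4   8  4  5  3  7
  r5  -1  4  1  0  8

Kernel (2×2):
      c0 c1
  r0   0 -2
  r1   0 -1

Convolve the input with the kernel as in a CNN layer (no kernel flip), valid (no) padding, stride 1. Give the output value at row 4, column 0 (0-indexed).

-12

The receptive field on the input at this output position is [8 4 / -1 4]. Elementwise product with the kernel and sum: 4·-2 + 4·-1.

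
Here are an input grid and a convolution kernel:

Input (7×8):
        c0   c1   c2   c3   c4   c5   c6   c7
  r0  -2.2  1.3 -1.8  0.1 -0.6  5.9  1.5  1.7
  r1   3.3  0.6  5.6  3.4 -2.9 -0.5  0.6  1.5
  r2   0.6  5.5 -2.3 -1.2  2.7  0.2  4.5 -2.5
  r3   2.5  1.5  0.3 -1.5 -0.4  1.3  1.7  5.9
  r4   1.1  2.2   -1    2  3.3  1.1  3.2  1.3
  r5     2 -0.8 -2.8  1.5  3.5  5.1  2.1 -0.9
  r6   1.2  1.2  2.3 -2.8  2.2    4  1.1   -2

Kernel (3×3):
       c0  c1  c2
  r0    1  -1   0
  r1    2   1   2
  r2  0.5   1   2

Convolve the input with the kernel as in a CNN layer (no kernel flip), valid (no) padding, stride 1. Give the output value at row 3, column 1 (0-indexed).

8.4

The receptive field on the input at this output position is [1.5 0.3 -1.5 / 2.2 -1 2 / -0.8 -2.8 1.5]. Elementwise product with the kernel and sum: 1.5·1 + 0.3·-1 + 2.2·2 + -1·1 + 2·2 + -0.8·0.5 + -2.8·1 + 1.5·2.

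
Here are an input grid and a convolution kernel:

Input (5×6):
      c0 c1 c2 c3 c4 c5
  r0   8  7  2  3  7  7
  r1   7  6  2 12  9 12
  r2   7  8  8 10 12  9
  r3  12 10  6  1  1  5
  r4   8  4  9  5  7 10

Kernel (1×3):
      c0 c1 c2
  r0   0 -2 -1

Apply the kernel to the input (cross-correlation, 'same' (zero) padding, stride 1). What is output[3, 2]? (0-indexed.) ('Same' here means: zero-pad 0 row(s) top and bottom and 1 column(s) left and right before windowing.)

The receptive field on the zero-padded input at this output position is [10 6 1]. Elementwise product with the kernel and sum: 6·-2 + 1·-1.

-13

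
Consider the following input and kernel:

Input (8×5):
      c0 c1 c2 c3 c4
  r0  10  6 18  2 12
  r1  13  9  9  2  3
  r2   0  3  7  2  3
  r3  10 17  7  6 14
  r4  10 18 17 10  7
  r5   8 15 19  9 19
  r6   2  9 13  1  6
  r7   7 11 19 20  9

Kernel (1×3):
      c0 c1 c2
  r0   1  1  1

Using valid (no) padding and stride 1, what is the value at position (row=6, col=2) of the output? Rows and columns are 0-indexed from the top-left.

The receptive field on the input at this output position is [13 1 6]. Elementwise product with the kernel and sum: 13·1 + 1·1 + 6·1.

20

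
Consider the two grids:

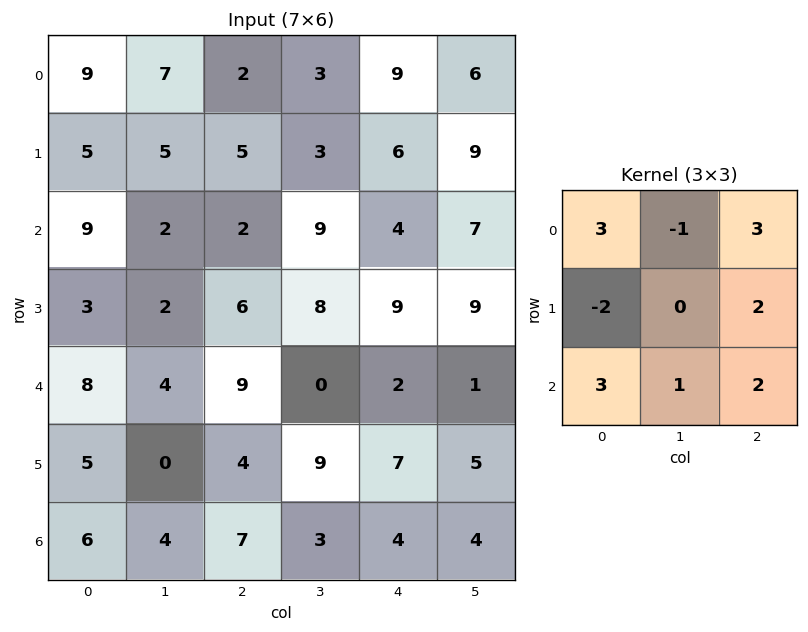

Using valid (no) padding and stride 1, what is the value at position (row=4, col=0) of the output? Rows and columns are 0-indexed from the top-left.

81

The receptive field on the input at this output position is [8 4 9 / 5 0 4 / 6 4 7]. Elementwise product with the kernel and sum: 8·3 + 4·-1 + 9·3 + 5·-2 + 4·2 + 6·3 + 4·1 + 7·2.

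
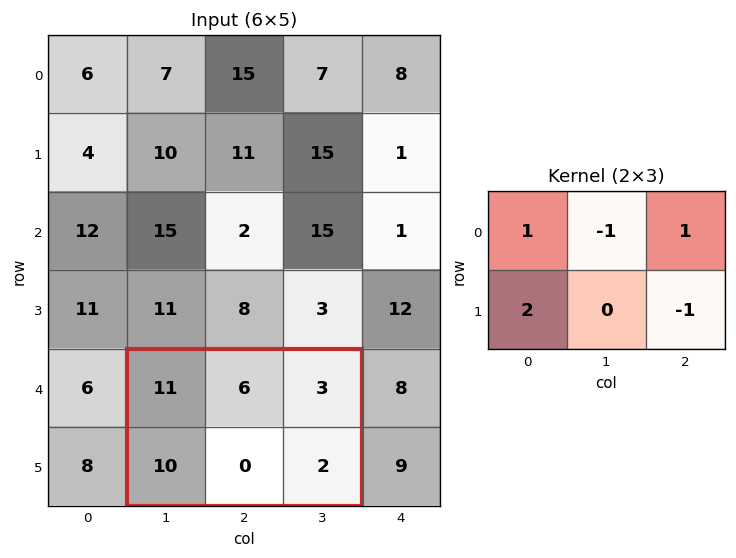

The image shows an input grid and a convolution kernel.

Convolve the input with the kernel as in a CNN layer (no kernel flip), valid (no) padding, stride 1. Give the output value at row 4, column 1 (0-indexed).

26

The receptive field on the input at this output position is [11 6 3 / 10 0 2]. Elementwise product with the kernel and sum: 11·1 + 6·-1 + 3·1 + 10·2 + 2·-1.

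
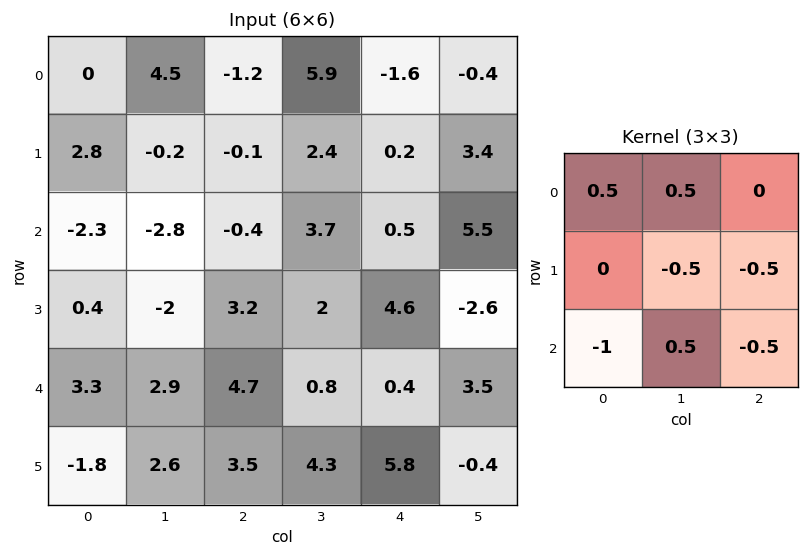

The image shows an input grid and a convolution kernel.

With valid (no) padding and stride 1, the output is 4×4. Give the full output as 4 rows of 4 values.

3.5 1.25 3.05 -5.85
-0.1 0.8 -5.45 -0.1
-7.35 -5.15 -6.15 -1.25
-3.25 -5.15 -2.25 0.15

Output[0,0]: The receptive field on the input at this output position is [0 4.5 -1.2 / 2.8 -0.2 -0.1 / -2.3 -2.8 -0.4]. Elementwise product with the kernel and sum: 0·0.5 + 4.5·0.5 + -0.2·-0.5 + -0.1·-0.5 + -2.3·-1 + -2.8·0.5 + -0.4·-0.5.
Output[0,1]: The receptive field on the input at this output position is [4.5 -1.2 5.9 / -0.2 -0.1 2.4 / -2.8 -0.4 3.7]. Elementwise product with the kernel and sum: 4.5·0.5 + -1.2·0.5 + -0.1·-0.5 + 2.4·-0.5 + -2.8·-1 + -0.4·0.5 + 3.7·-0.5.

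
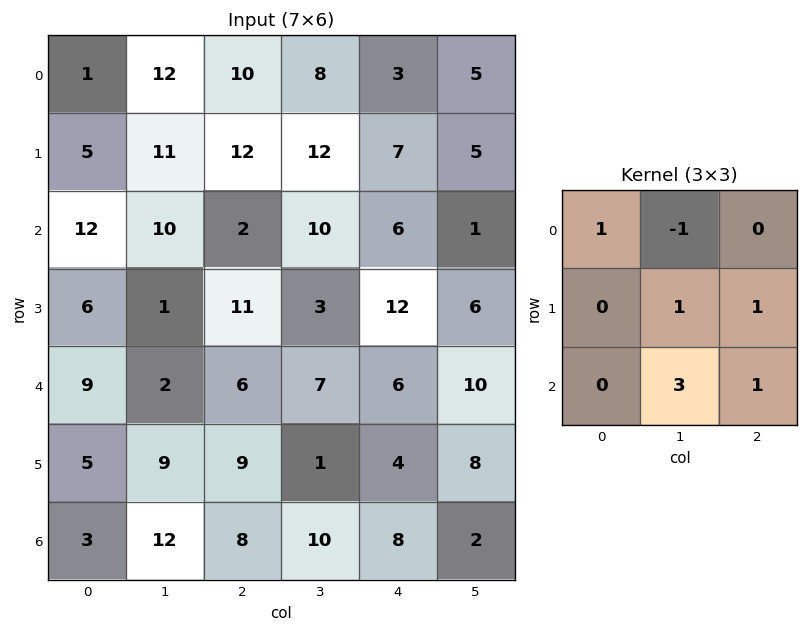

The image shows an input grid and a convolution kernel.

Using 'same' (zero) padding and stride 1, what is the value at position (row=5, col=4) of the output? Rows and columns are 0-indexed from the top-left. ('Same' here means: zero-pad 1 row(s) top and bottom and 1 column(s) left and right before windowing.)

39

The receptive field on the zero-padded input at this output position is [7 6 10 / 1 4 8 / 10 8 2]. Elementwise product with the kernel and sum: 7·1 + 6·-1 + 4·1 + 8·1 + 8·3 + 2·1.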